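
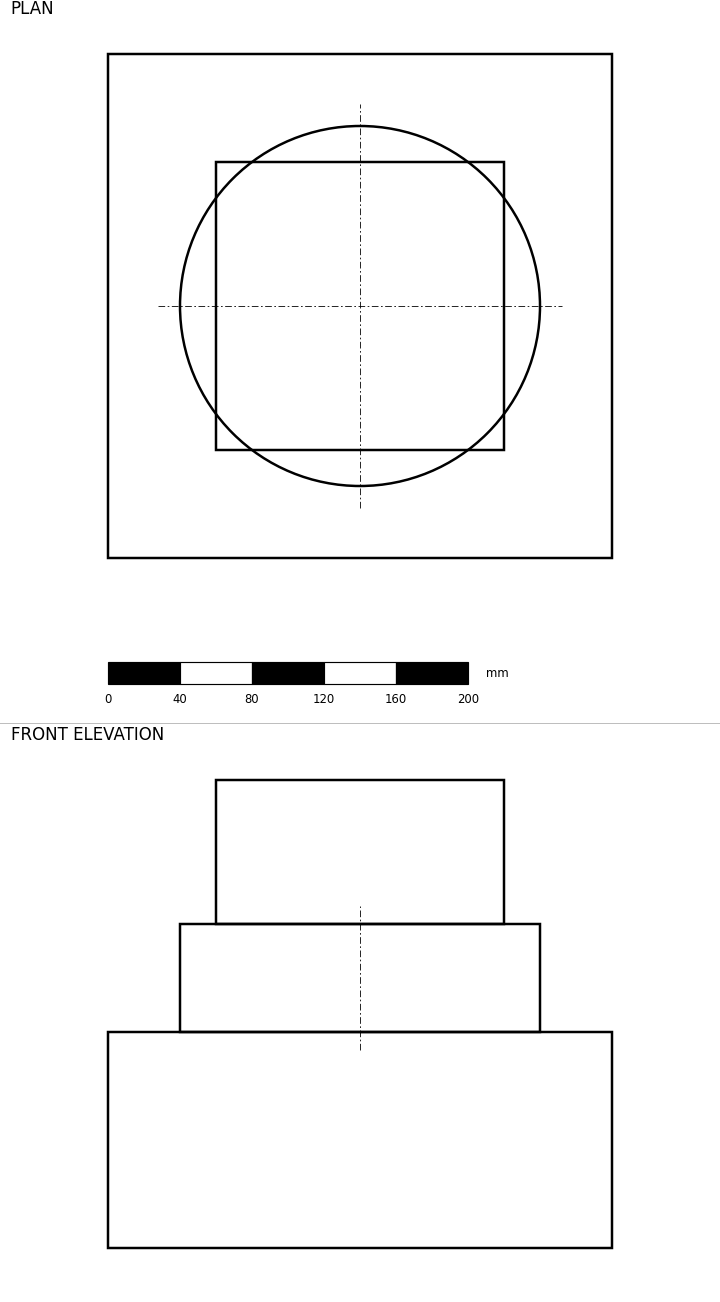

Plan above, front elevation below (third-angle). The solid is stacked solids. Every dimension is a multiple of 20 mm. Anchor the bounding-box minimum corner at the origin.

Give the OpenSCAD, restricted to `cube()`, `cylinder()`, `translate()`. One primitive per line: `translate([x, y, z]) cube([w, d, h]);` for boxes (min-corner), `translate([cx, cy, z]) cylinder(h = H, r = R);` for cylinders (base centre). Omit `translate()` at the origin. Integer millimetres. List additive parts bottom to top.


cube([280, 280, 120]);
translate([140, 140, 120]) cylinder(h = 60, r = 100);
translate([60, 60, 180]) cube([160, 160, 80]);


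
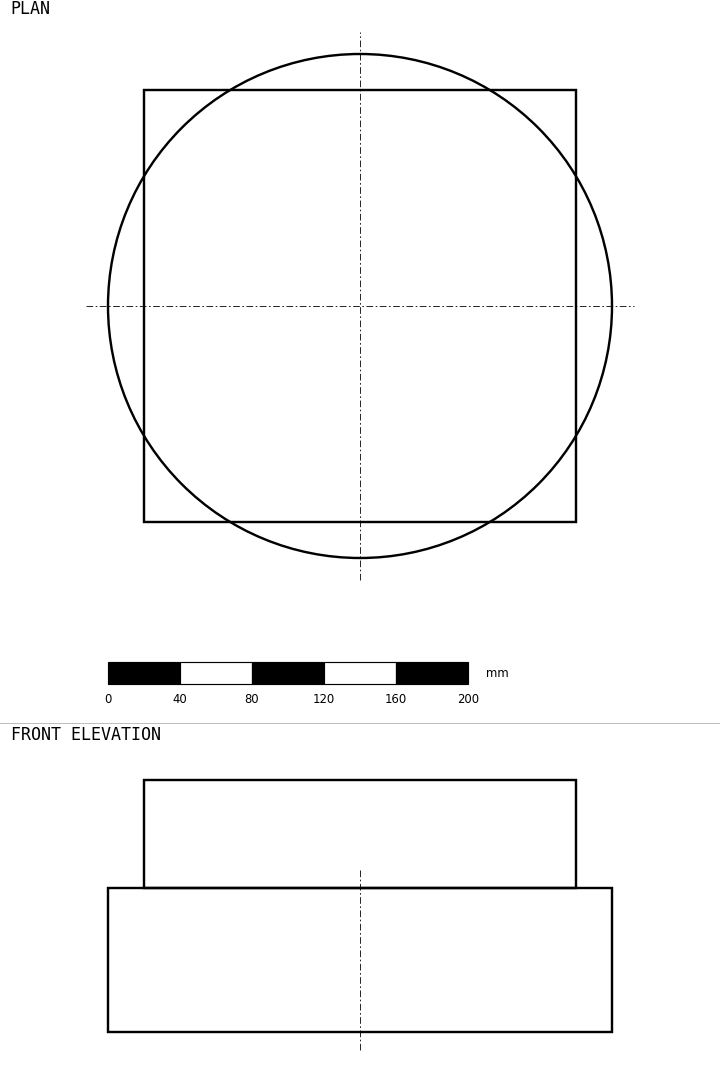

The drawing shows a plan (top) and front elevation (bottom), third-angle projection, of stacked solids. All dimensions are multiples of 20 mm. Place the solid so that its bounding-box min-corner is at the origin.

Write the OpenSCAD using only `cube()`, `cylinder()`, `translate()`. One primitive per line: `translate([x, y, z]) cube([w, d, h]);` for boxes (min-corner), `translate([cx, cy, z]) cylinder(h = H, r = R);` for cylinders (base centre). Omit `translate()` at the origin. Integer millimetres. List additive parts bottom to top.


translate([140, 140, 0]) cylinder(h = 80, r = 140);
translate([20, 20, 80]) cube([240, 240, 60]);


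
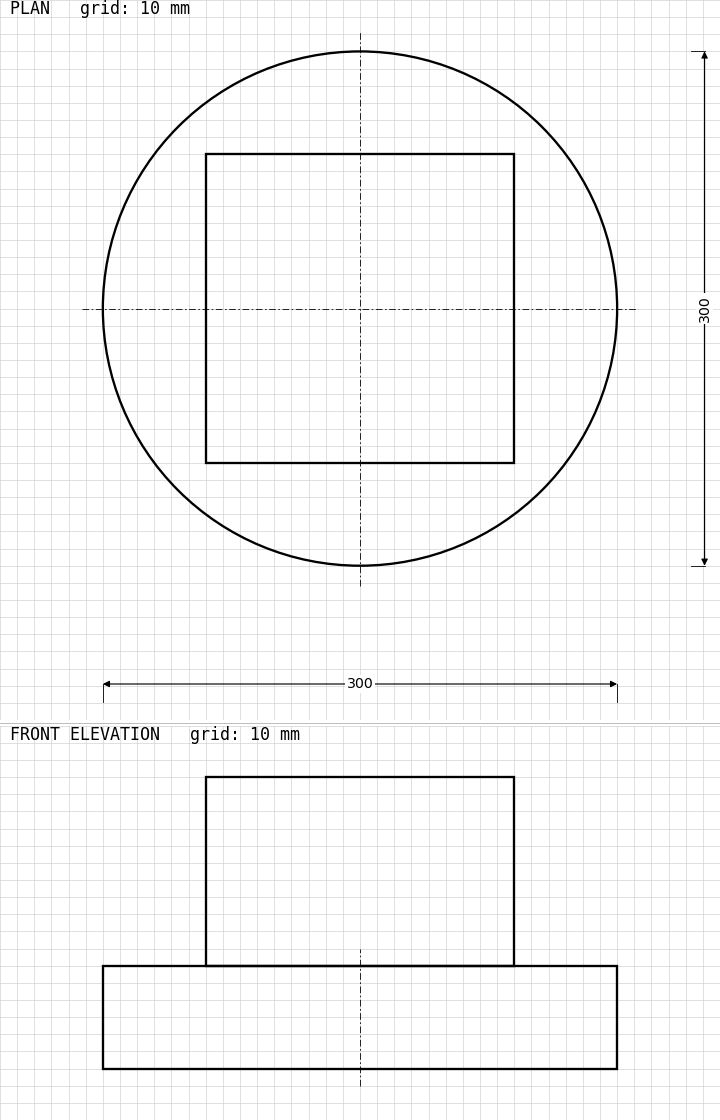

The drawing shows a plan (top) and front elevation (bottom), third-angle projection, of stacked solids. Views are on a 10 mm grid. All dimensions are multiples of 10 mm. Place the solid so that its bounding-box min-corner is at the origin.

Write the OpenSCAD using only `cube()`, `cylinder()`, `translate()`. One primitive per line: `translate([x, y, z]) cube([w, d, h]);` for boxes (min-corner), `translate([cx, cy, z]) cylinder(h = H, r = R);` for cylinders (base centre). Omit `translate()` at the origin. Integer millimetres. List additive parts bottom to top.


translate([150, 150, 0]) cylinder(h = 60, r = 150);
translate([60, 60, 60]) cube([180, 180, 110]);


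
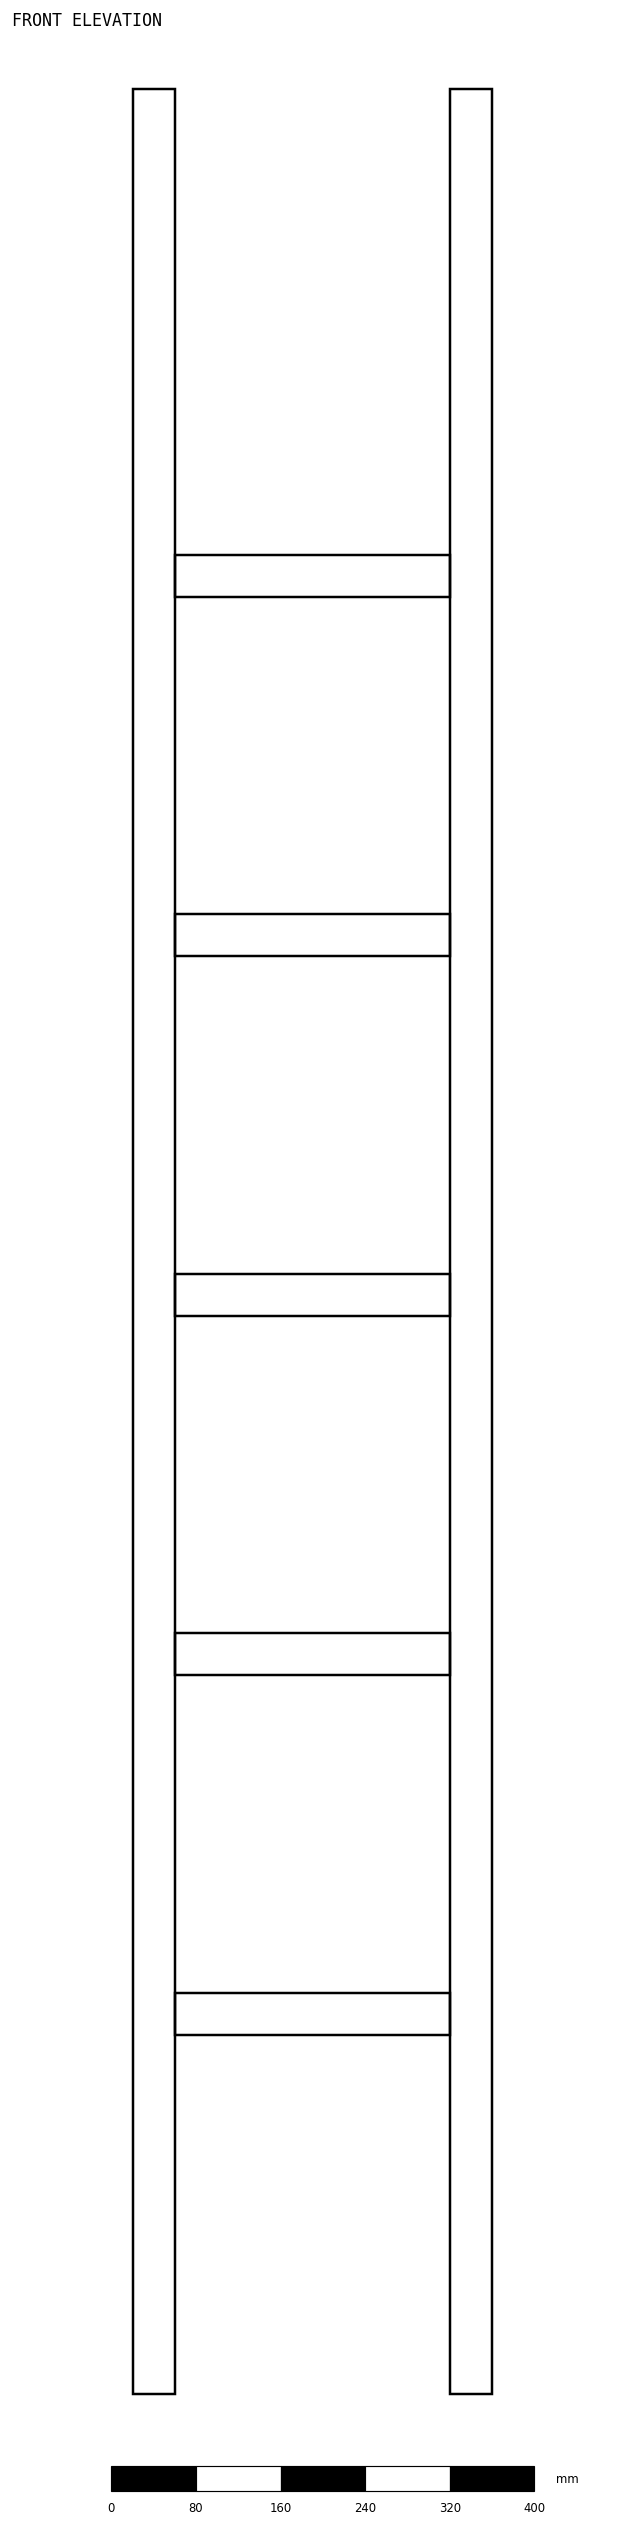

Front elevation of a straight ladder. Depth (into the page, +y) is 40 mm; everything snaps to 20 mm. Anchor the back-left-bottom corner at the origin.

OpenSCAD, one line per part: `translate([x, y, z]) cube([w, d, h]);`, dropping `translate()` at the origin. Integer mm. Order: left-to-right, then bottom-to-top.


cube([40, 40, 2180]);
translate([40, 0, 340]) cube([260, 40, 40]);
translate([40, 0, 680]) cube([260, 40, 40]);
translate([40, 0, 1020]) cube([260, 40, 40]);
translate([40, 0, 1360]) cube([260, 40, 40]);
translate([40, 0, 1700]) cube([260, 40, 40]);
translate([300, 0, 0]) cube([40, 40, 2180]);


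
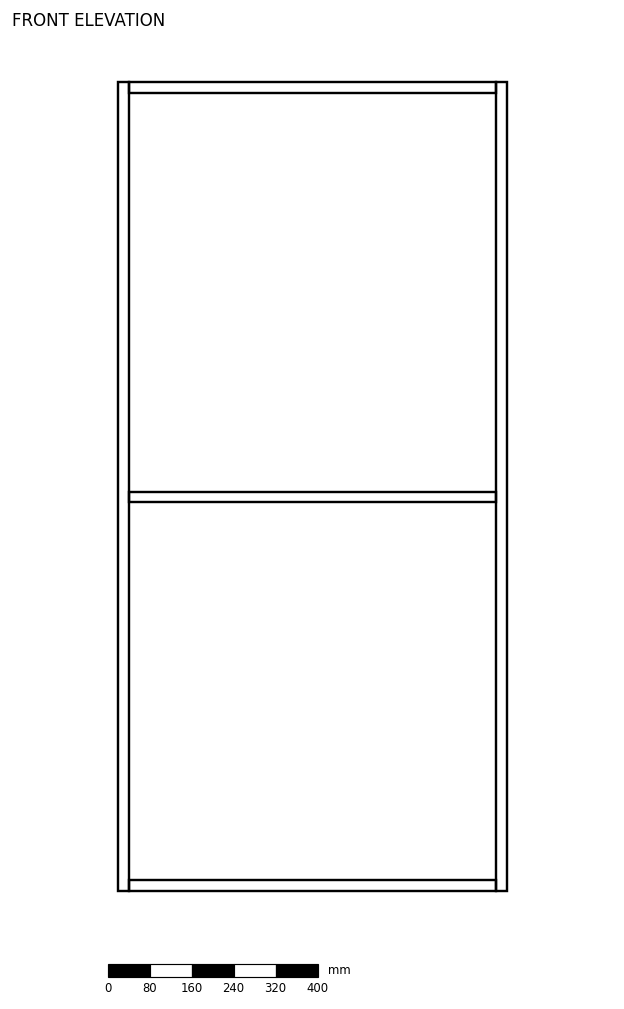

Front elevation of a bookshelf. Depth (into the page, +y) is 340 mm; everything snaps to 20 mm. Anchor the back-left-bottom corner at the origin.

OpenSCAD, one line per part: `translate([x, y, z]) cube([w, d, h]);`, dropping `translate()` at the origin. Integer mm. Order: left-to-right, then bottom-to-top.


cube([20, 340, 1540]);
translate([20, 0, 0]) cube([700, 340, 20]);
translate([20, 0, 740]) cube([700, 340, 20]);
translate([20, 0, 1520]) cube([700, 340, 20]);
translate([720, 0, 0]) cube([20, 340, 1540]);


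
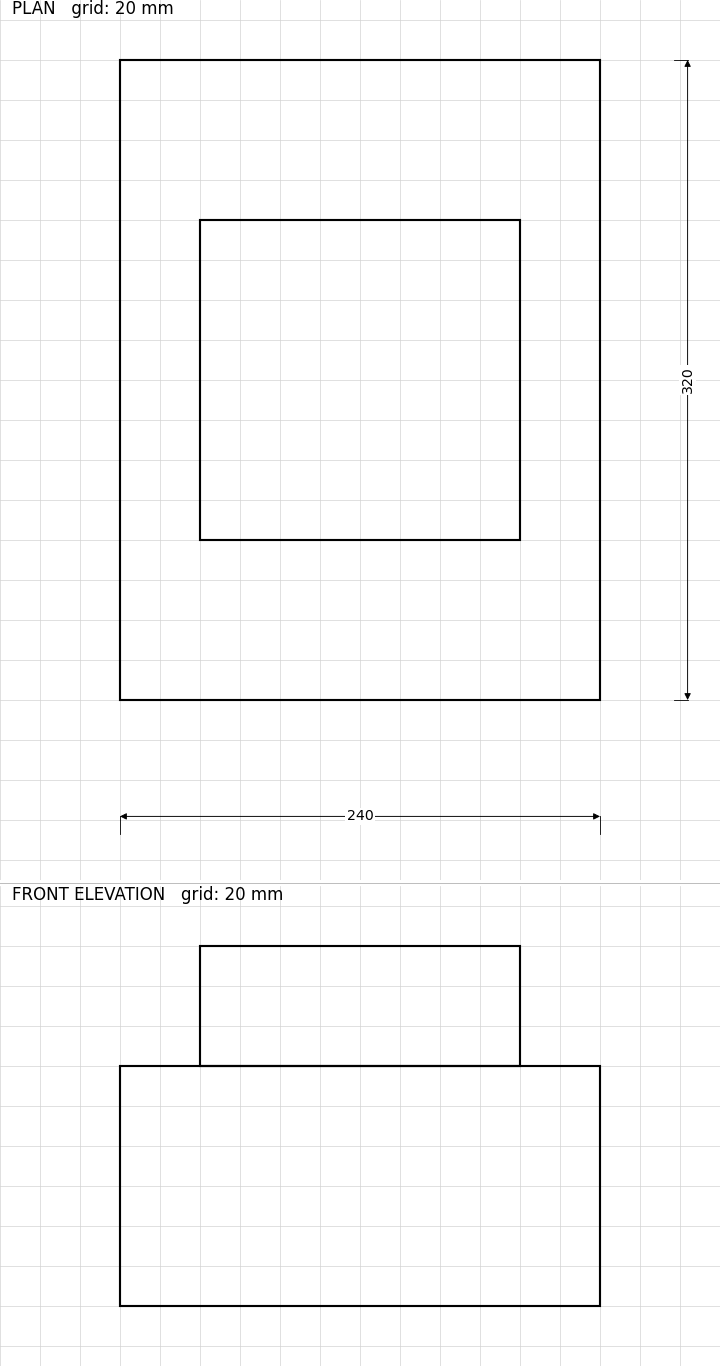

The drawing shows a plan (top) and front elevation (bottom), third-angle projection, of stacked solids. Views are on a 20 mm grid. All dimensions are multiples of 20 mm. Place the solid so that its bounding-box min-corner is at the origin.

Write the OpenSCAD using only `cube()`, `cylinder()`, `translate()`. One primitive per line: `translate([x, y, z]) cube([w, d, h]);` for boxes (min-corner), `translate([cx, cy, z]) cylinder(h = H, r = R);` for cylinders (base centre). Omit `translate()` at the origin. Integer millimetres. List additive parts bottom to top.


cube([240, 320, 120]);
translate([40, 80, 120]) cube([160, 160, 60]);


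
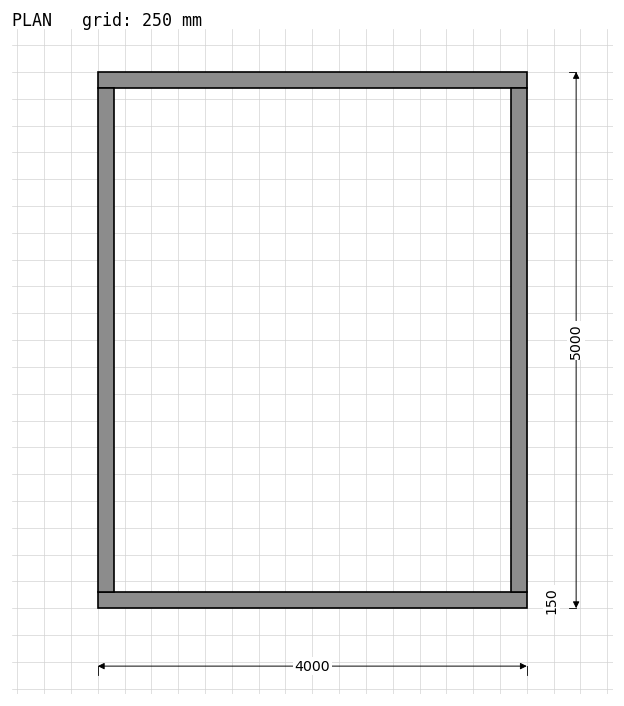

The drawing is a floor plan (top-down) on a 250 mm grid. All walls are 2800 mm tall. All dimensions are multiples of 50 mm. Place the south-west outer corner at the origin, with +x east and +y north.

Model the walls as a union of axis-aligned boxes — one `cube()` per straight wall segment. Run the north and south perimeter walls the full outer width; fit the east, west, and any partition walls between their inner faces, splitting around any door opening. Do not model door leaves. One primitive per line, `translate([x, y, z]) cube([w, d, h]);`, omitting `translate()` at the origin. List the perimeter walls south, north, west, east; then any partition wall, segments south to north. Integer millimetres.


cube([4000, 150, 2800]);
translate([0, 4850, 0]) cube([4000, 150, 2800]);
translate([0, 150, 0]) cube([150, 4700, 2800]);
translate([3850, 150, 0]) cube([150, 4700, 2800]);


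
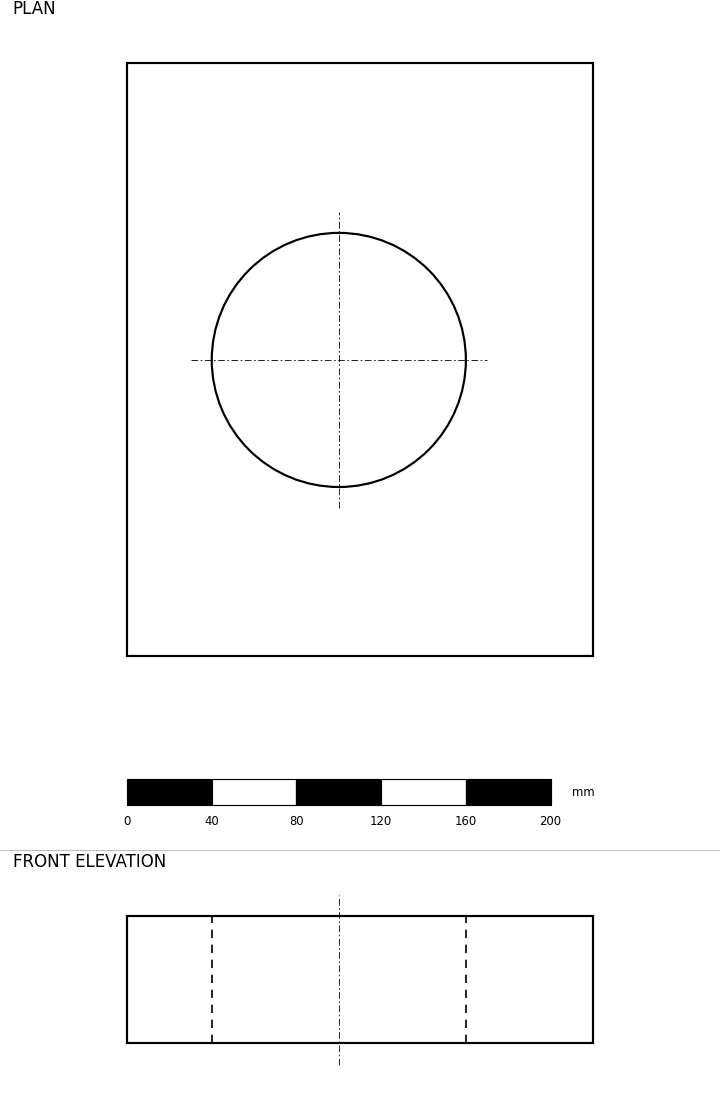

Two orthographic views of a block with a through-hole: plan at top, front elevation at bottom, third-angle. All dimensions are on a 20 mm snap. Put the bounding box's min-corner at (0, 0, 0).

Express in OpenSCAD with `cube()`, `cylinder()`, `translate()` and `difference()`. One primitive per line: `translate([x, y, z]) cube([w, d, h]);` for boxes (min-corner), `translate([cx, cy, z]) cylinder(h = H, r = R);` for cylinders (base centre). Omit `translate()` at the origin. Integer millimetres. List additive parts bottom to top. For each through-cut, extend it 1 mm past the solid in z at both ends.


difference() {
  cube([220, 280, 60]);
  translate([100, 140, -1]) cylinder(h = 62, r = 60);
}


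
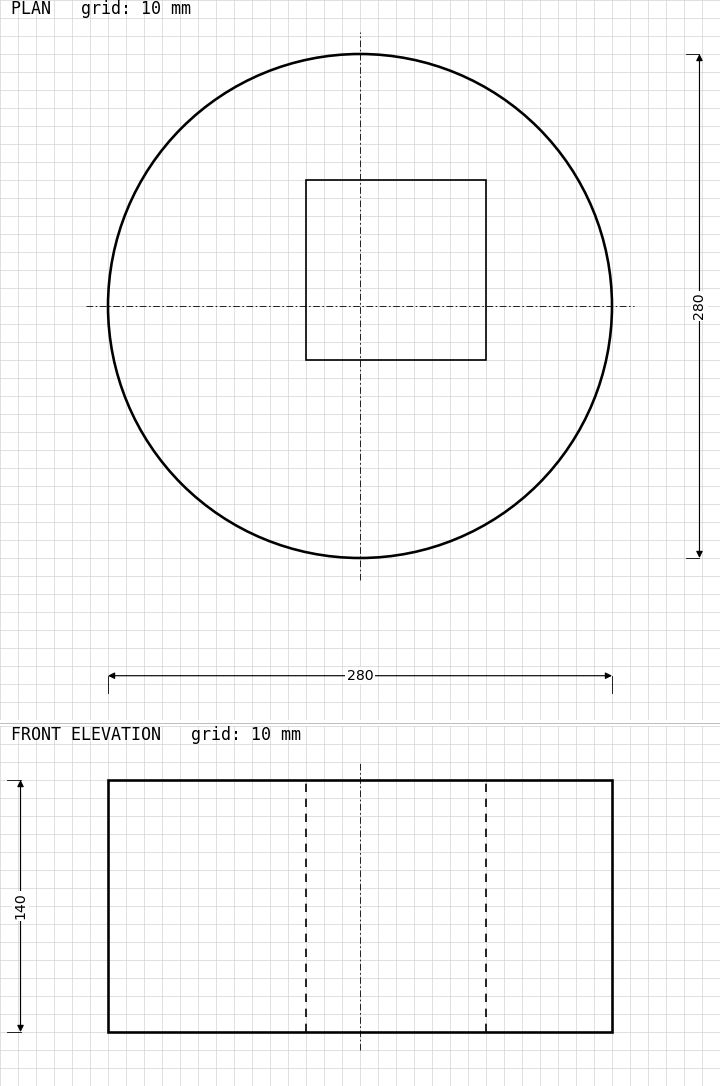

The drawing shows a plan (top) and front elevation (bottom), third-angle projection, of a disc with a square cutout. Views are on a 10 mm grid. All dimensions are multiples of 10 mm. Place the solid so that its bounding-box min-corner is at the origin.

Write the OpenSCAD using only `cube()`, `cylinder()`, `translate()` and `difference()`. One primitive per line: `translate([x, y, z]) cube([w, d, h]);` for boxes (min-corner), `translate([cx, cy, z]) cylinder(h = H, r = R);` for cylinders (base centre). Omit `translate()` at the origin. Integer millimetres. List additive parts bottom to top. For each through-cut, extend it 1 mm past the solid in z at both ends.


difference() {
  translate([140, 140, 0]) cylinder(h = 140, r = 140);
  translate([110, 110, -1]) cube([100, 100, 142]);
}


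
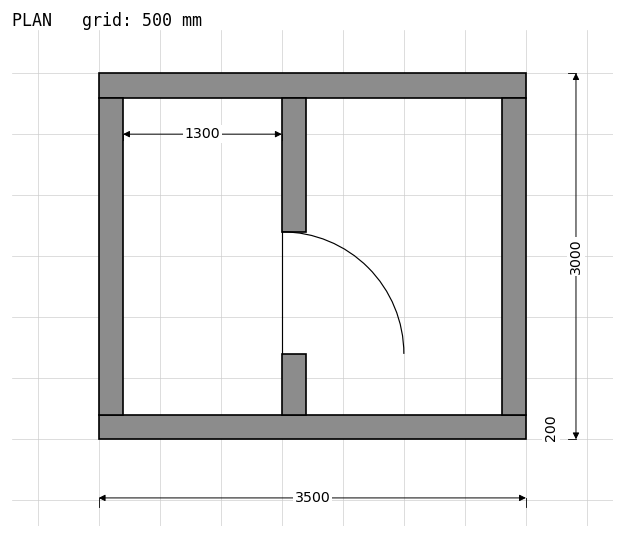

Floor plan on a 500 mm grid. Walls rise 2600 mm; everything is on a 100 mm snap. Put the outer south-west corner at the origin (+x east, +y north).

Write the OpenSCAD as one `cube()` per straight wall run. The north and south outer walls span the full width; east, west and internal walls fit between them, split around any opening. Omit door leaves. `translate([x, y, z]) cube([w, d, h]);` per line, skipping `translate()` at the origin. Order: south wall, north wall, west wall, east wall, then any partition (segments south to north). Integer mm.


cube([3500, 200, 2600]);
translate([0, 2800, 0]) cube([3500, 200, 2600]);
translate([0, 200, 0]) cube([200, 2600, 2600]);
translate([3300, 200, 0]) cube([200, 2600, 2600]);
translate([1500, 200, 0]) cube([200, 500, 2600]);
translate([1500, 1700, 0]) cube([200, 1100, 2600]);


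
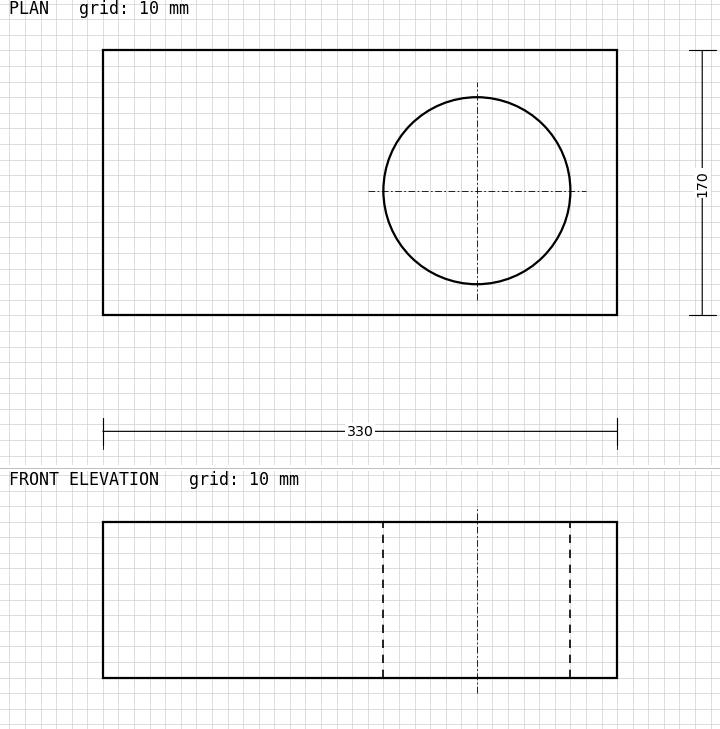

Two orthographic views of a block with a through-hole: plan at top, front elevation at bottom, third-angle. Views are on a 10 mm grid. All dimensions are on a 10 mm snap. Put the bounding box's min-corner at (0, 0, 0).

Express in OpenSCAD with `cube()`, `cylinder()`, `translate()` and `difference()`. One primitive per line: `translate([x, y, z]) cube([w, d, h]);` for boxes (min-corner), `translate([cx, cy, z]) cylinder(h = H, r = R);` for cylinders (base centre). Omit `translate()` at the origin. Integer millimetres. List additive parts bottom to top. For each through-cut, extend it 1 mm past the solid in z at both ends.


difference() {
  cube([330, 170, 100]);
  translate([240, 80, -1]) cylinder(h = 102, r = 60);
}


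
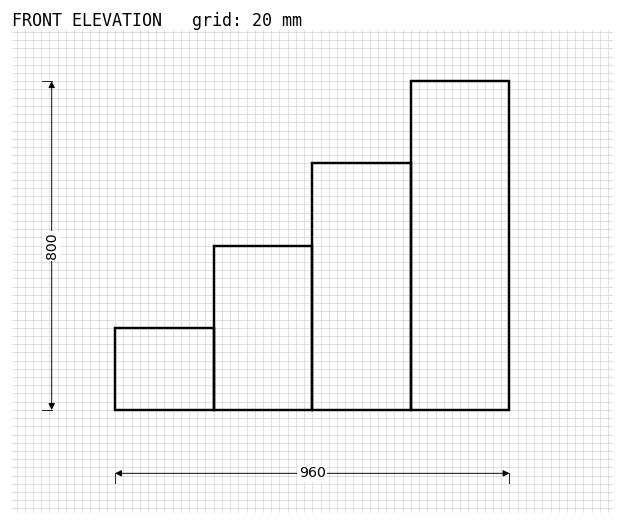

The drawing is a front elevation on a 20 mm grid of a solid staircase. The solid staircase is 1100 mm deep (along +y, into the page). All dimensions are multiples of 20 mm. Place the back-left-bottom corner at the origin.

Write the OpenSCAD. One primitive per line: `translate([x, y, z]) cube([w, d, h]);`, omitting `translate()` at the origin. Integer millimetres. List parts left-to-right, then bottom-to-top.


cube([240, 1100, 200]);
translate([240, 0, 0]) cube([240, 1100, 400]);
translate([480, 0, 0]) cube([240, 1100, 600]);
translate([720, 0, 0]) cube([240, 1100, 800]);


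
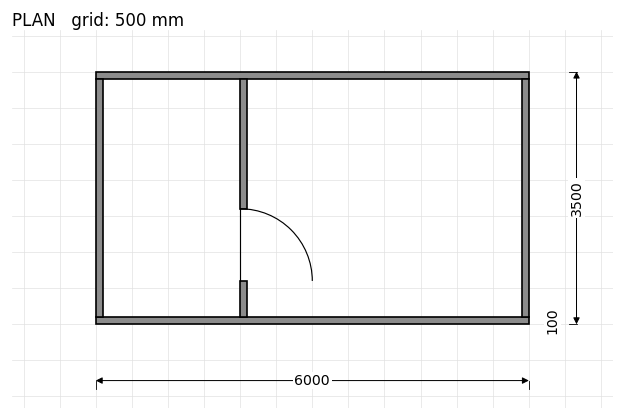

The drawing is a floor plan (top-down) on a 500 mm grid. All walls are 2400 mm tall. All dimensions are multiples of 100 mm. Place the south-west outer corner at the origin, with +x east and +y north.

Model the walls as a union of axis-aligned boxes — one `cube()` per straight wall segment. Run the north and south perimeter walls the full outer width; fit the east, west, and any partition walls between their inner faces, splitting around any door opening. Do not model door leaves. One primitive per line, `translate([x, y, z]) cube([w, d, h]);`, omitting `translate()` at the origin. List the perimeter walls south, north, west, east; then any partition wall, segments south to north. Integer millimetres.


cube([6000, 100, 2400]);
translate([0, 3400, 0]) cube([6000, 100, 2400]);
translate([0, 100, 0]) cube([100, 3300, 2400]);
translate([5900, 100, 0]) cube([100, 3300, 2400]);
translate([2000, 100, 0]) cube([100, 500, 2400]);
translate([2000, 1600, 0]) cube([100, 1800, 2400]);


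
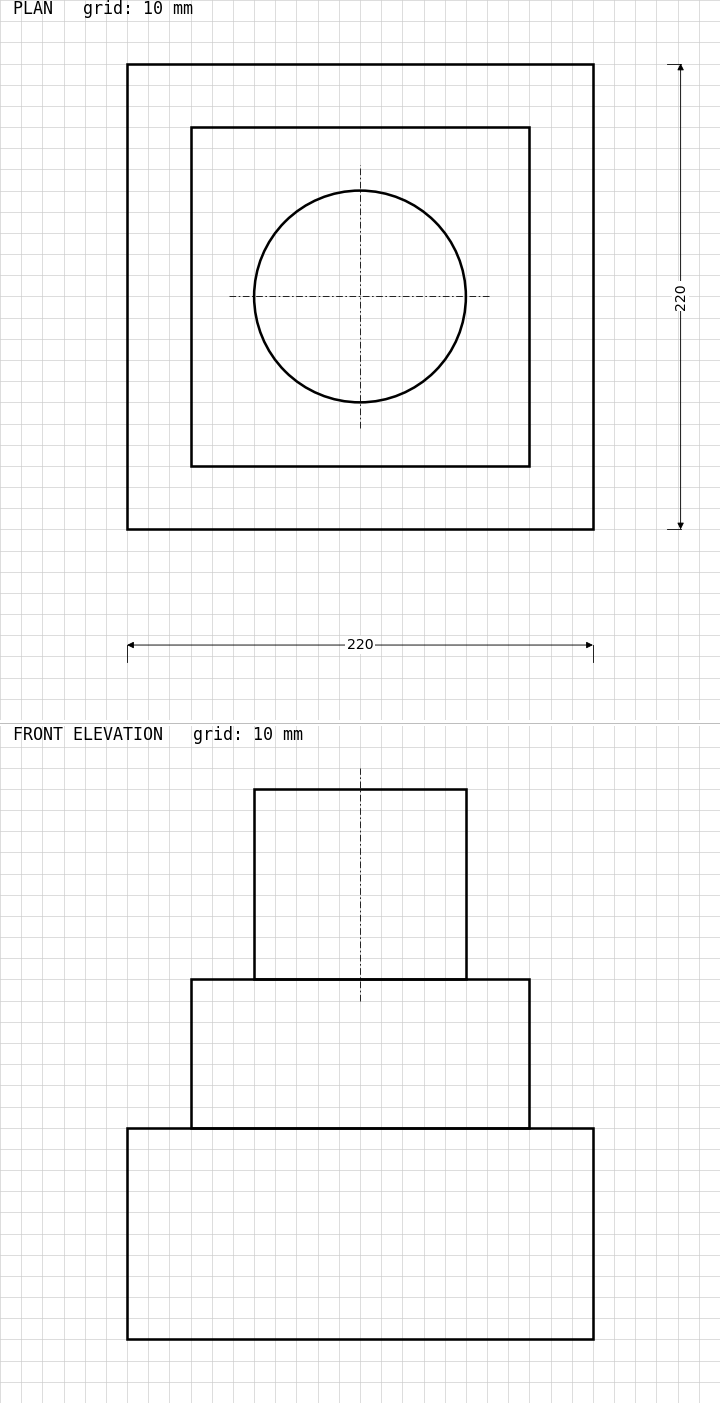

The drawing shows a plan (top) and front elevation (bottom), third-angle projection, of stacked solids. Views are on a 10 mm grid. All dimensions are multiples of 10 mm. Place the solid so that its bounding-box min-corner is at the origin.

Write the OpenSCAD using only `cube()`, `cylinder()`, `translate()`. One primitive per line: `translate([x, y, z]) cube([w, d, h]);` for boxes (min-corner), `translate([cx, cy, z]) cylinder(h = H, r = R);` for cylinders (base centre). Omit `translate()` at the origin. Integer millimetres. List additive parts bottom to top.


cube([220, 220, 100]);
translate([30, 30, 100]) cube([160, 160, 70]);
translate([110, 110, 170]) cylinder(h = 90, r = 50);


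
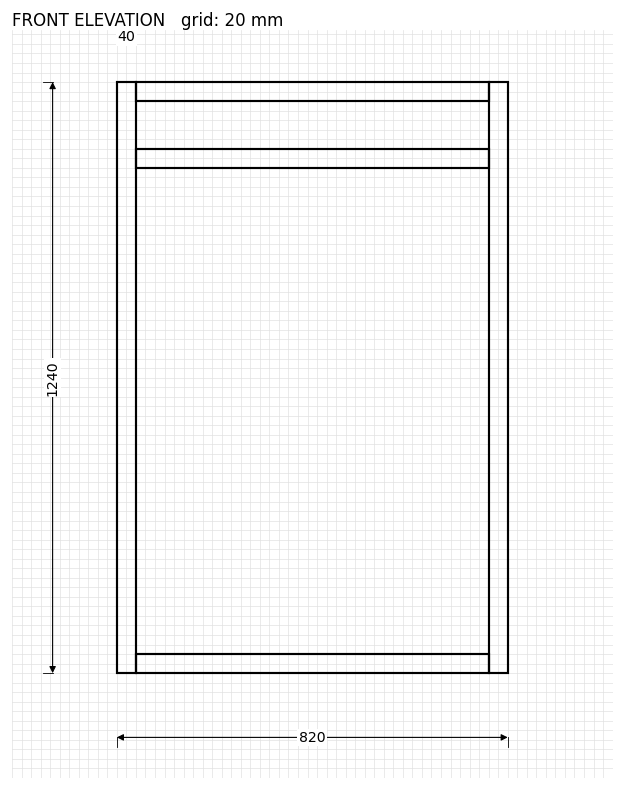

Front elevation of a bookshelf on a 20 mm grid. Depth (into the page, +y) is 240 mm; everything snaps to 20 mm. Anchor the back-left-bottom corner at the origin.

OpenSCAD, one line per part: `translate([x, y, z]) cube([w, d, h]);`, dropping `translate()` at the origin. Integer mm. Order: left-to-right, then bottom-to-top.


cube([40, 240, 1240]);
translate([40, 0, 0]) cube([740, 240, 40]);
translate([40, 0, 1060]) cube([740, 240, 40]);
translate([40, 0, 1200]) cube([740, 240, 40]);
translate([780, 0, 0]) cube([40, 240, 1240]);


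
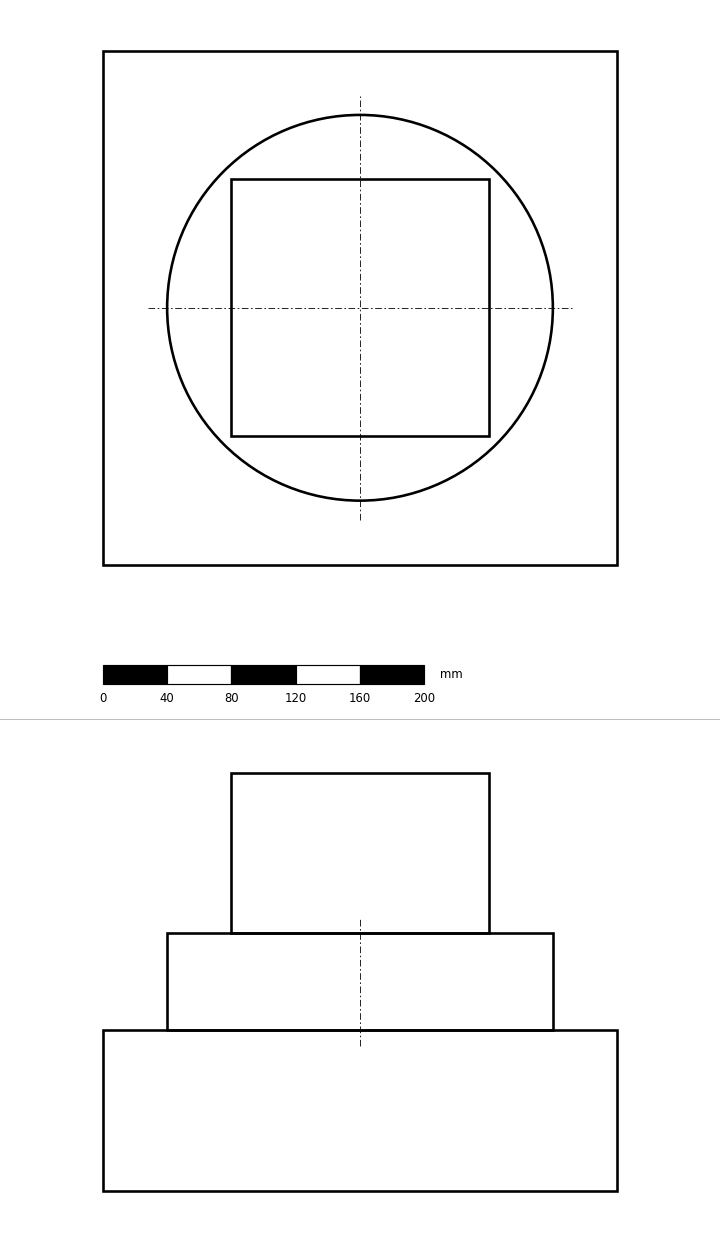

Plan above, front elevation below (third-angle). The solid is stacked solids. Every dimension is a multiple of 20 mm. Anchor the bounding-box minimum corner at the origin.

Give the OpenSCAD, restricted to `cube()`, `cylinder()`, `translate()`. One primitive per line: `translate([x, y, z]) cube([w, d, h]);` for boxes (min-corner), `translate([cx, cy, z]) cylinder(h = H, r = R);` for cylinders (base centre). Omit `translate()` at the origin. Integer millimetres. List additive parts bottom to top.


cube([320, 320, 100]);
translate([160, 160, 100]) cylinder(h = 60, r = 120);
translate([80, 80, 160]) cube([160, 160, 100]);


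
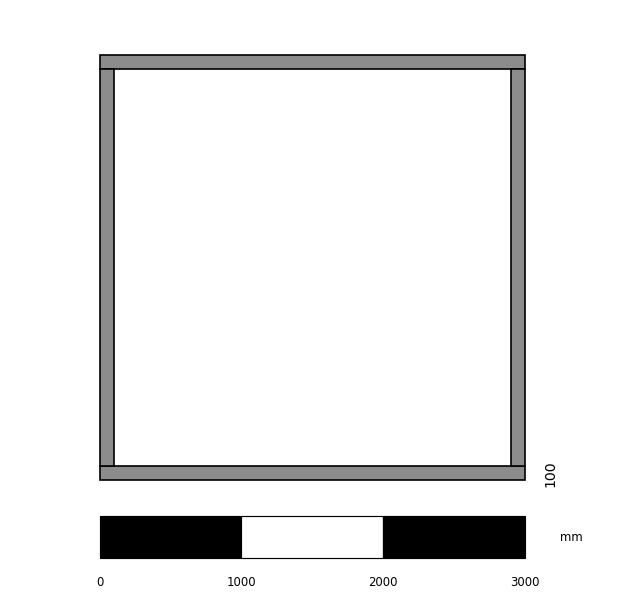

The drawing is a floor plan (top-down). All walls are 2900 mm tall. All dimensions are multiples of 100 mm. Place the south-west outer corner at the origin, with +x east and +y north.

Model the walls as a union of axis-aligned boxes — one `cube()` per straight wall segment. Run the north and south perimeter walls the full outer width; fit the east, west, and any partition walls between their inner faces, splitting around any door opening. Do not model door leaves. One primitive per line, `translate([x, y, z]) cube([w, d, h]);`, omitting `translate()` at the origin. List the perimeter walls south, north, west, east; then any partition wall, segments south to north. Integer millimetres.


cube([3000, 100, 2900]);
translate([0, 2900, 0]) cube([3000, 100, 2900]);
translate([0, 100, 0]) cube([100, 2800, 2900]);
translate([2900, 100, 0]) cube([100, 2800, 2900]);


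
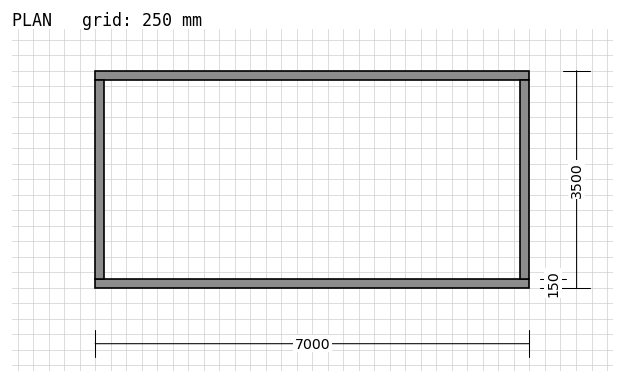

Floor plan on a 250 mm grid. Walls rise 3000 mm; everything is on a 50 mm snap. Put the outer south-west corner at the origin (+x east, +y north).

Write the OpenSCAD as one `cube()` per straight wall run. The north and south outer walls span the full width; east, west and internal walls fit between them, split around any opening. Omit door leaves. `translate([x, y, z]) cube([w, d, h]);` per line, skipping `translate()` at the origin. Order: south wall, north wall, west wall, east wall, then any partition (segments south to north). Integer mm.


cube([7000, 150, 3000]);
translate([0, 3350, 0]) cube([7000, 150, 3000]);
translate([0, 150, 0]) cube([150, 3200, 3000]);
translate([6850, 150, 0]) cube([150, 3200, 3000]);


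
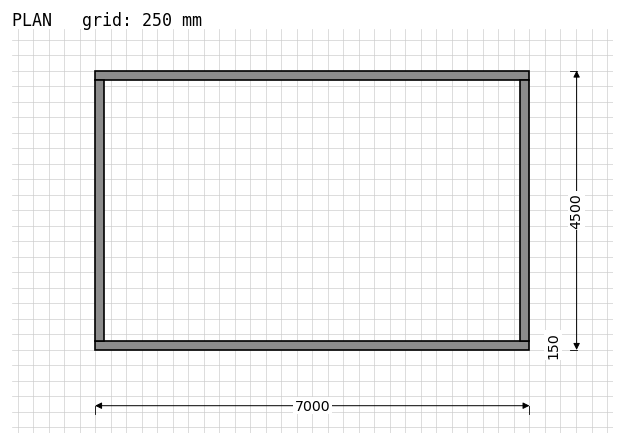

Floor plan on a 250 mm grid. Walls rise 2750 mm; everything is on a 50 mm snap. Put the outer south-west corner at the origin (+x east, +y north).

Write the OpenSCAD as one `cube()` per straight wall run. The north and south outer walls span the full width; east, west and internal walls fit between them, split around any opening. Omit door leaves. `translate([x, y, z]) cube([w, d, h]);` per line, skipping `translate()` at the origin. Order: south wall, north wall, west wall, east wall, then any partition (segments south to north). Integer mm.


cube([7000, 150, 2750]);
translate([0, 4350, 0]) cube([7000, 150, 2750]);
translate([0, 150, 0]) cube([150, 4200, 2750]);
translate([6850, 150, 0]) cube([150, 4200, 2750]);


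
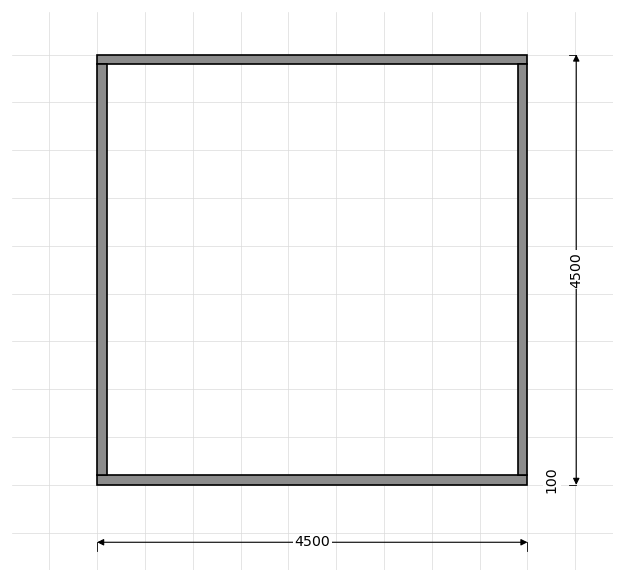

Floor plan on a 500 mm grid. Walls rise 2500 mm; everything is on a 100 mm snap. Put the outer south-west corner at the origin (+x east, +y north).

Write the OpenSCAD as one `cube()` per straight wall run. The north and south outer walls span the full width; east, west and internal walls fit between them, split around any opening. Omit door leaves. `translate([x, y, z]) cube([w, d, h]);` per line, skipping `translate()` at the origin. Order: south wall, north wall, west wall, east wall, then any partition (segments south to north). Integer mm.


cube([4500, 100, 2500]);
translate([0, 4400, 0]) cube([4500, 100, 2500]);
translate([0, 100, 0]) cube([100, 4300, 2500]);
translate([4400, 100, 0]) cube([100, 4300, 2500]);


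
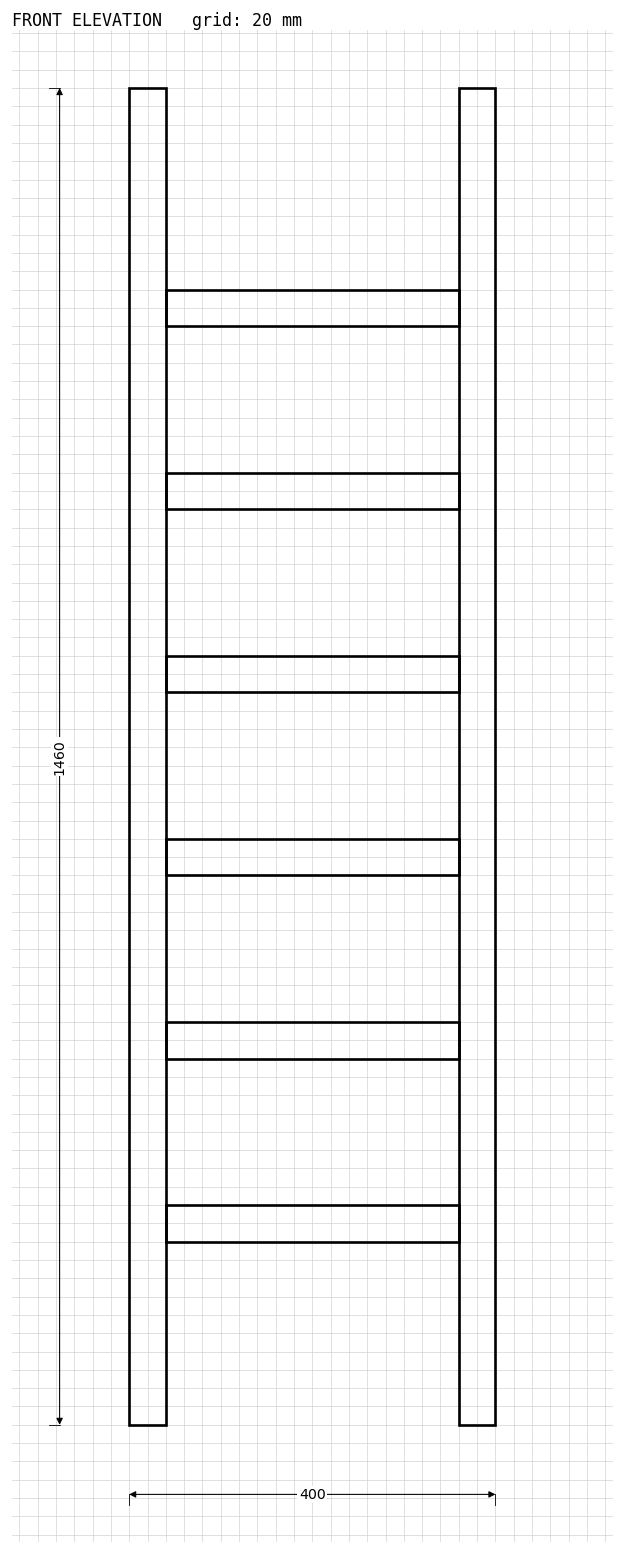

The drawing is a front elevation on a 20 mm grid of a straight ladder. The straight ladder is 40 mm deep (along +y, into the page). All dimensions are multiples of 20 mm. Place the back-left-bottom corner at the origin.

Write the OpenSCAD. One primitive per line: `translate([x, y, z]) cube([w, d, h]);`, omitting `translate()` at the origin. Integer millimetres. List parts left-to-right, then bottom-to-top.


cube([40, 40, 1460]);
translate([40, 0, 200]) cube([320, 40, 40]);
translate([40, 0, 400]) cube([320, 40, 40]);
translate([40, 0, 600]) cube([320, 40, 40]);
translate([40, 0, 800]) cube([320, 40, 40]);
translate([40, 0, 1000]) cube([320, 40, 40]);
translate([40, 0, 1200]) cube([320, 40, 40]);
translate([360, 0, 0]) cube([40, 40, 1460]);


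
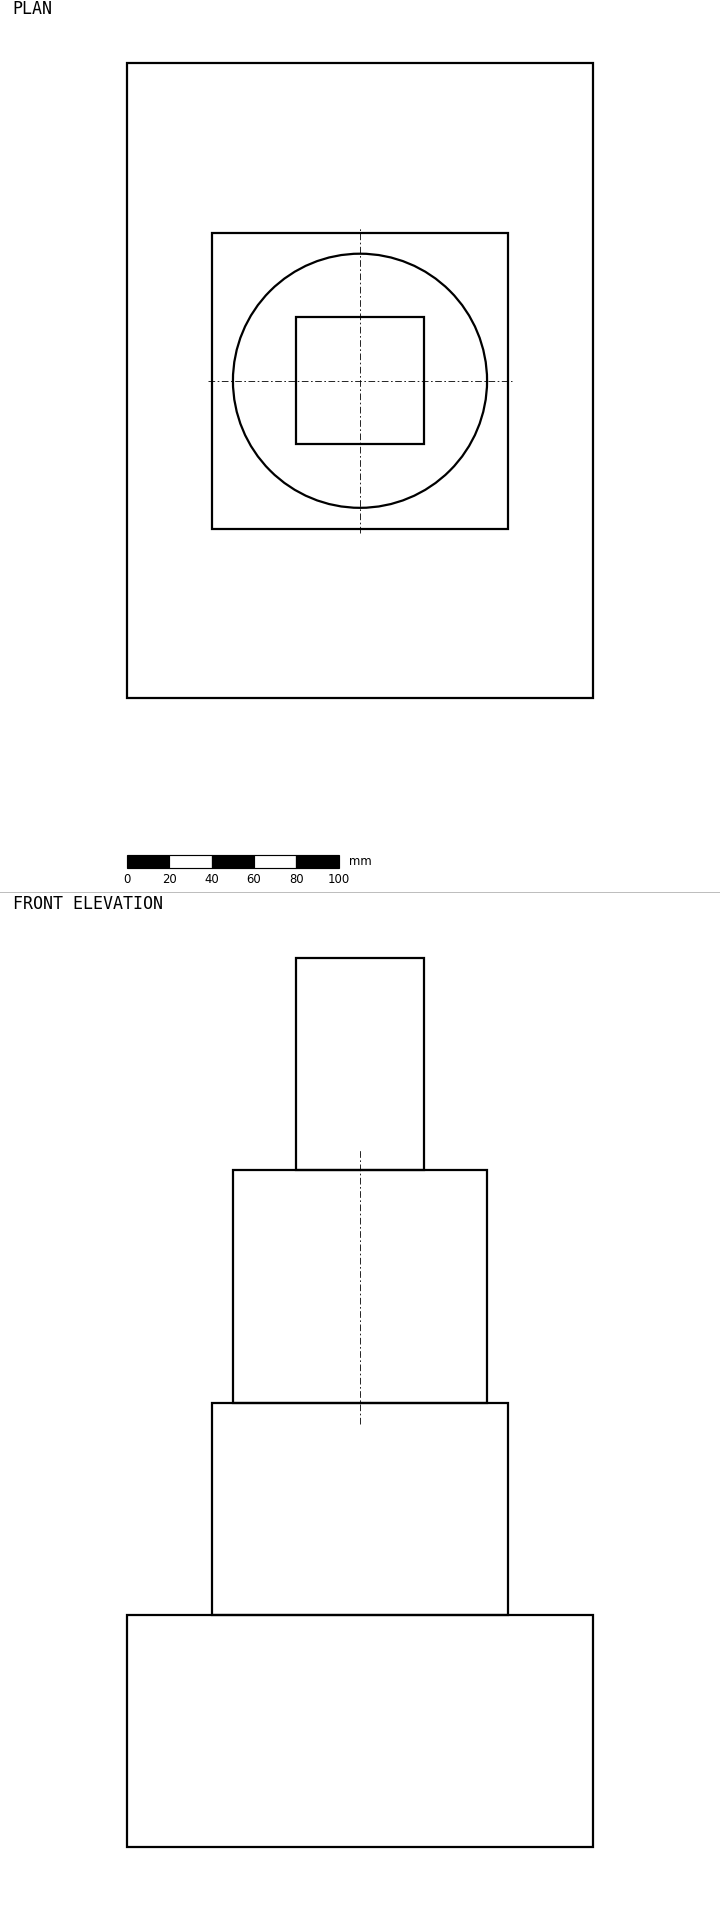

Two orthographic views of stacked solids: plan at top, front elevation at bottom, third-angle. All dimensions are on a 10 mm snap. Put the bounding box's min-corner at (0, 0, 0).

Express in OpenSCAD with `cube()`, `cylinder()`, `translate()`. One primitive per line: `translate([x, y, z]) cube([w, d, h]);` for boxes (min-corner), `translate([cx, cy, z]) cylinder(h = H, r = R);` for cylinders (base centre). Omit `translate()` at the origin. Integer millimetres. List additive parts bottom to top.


cube([220, 300, 110]);
translate([40, 80, 110]) cube([140, 140, 100]);
translate([110, 150, 210]) cylinder(h = 110, r = 60);
translate([80, 120, 320]) cube([60, 60, 100]);


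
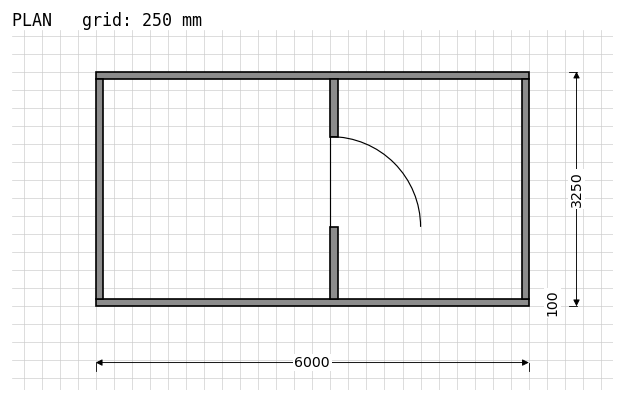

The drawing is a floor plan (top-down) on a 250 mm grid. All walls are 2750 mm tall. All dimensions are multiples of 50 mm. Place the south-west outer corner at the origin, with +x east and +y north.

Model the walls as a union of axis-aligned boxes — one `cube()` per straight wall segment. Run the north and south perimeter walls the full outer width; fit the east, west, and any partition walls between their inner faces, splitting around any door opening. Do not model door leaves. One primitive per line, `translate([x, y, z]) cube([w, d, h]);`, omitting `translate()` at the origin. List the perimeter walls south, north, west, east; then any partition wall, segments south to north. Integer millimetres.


cube([6000, 100, 2750]);
translate([0, 3150, 0]) cube([6000, 100, 2750]);
translate([0, 100, 0]) cube([100, 3050, 2750]);
translate([5900, 100, 0]) cube([100, 3050, 2750]);
translate([3250, 100, 0]) cube([100, 1000, 2750]);
translate([3250, 2350, 0]) cube([100, 800, 2750]);


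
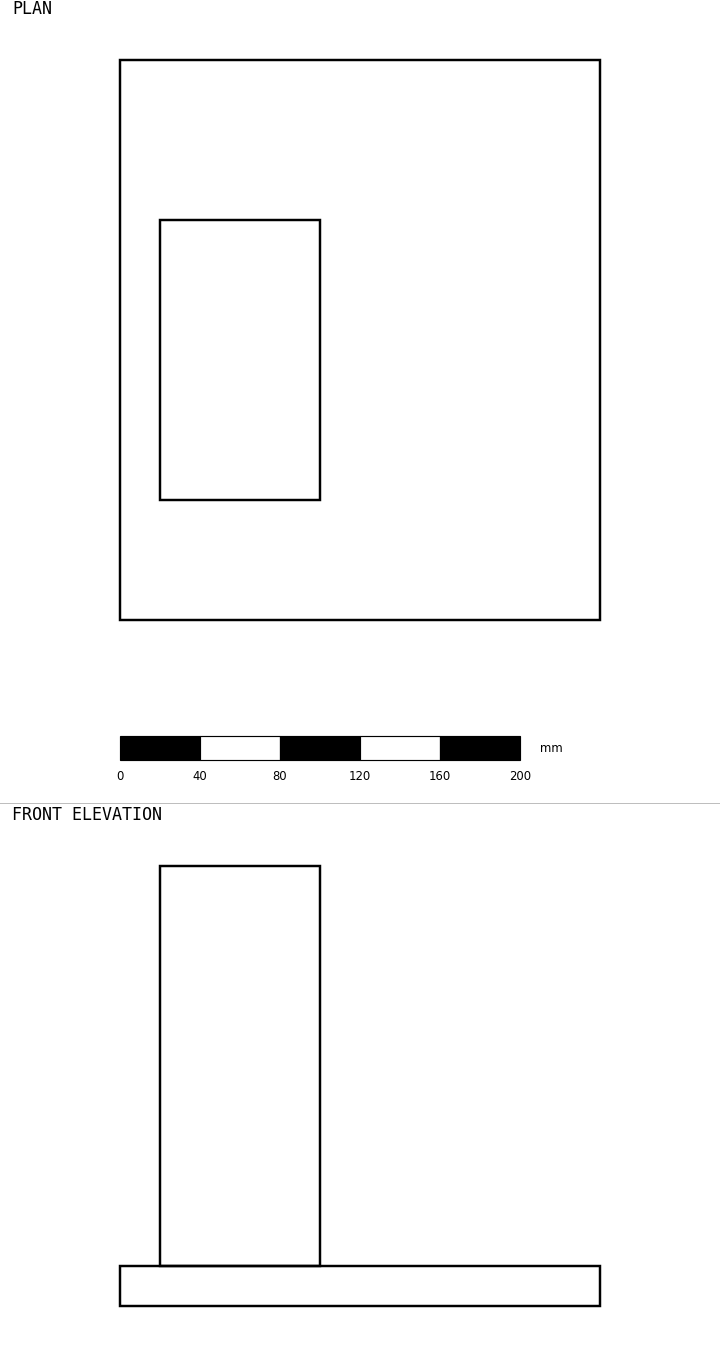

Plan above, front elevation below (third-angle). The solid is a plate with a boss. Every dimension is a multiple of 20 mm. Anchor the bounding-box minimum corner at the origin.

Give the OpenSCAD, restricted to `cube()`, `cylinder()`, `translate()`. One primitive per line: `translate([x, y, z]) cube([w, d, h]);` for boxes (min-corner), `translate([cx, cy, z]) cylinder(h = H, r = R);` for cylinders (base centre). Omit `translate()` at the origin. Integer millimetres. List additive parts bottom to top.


cube([240, 280, 20]);
translate([20, 60, 20]) cube([80, 140, 200]);


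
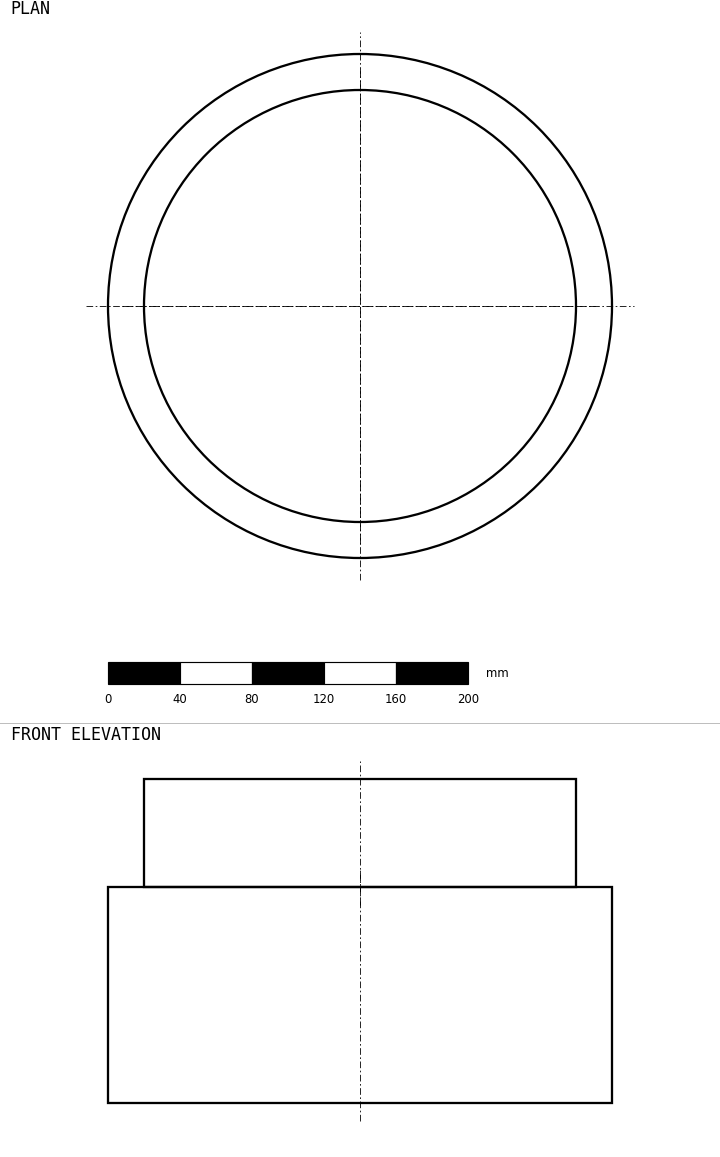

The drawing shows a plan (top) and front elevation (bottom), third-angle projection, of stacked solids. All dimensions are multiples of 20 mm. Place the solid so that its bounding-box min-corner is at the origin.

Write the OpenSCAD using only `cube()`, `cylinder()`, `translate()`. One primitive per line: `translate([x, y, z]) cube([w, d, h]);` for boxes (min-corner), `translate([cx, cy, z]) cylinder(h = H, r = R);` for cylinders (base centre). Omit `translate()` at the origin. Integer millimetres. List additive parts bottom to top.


translate([140, 140, 0]) cylinder(h = 120, r = 140);
translate([140, 140, 120]) cylinder(h = 60, r = 120);


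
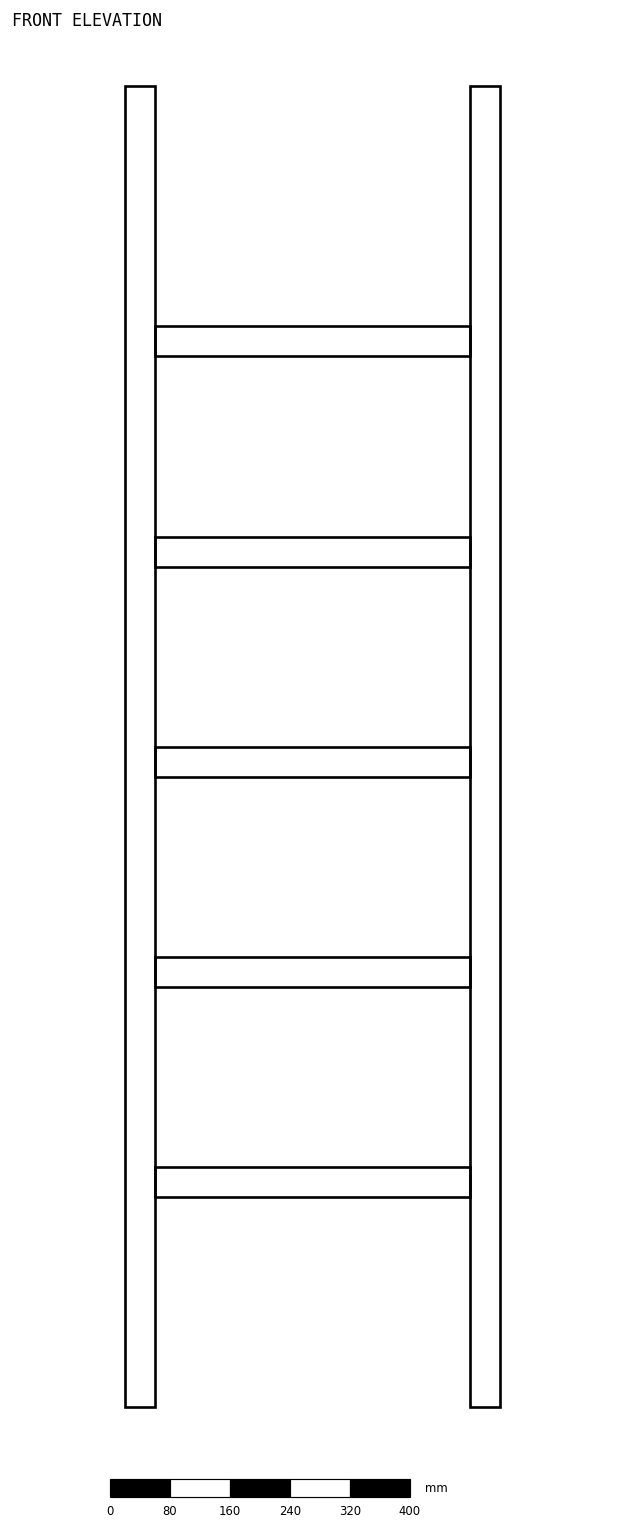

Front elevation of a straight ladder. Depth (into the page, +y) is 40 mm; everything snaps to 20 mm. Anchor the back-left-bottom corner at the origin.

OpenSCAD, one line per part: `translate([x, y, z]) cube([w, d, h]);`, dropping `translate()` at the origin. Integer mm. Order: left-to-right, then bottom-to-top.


cube([40, 40, 1760]);
translate([40, 0, 280]) cube([420, 40, 40]);
translate([40, 0, 560]) cube([420, 40, 40]);
translate([40, 0, 840]) cube([420, 40, 40]);
translate([40, 0, 1120]) cube([420, 40, 40]);
translate([40, 0, 1400]) cube([420, 40, 40]);
translate([460, 0, 0]) cube([40, 40, 1760]);


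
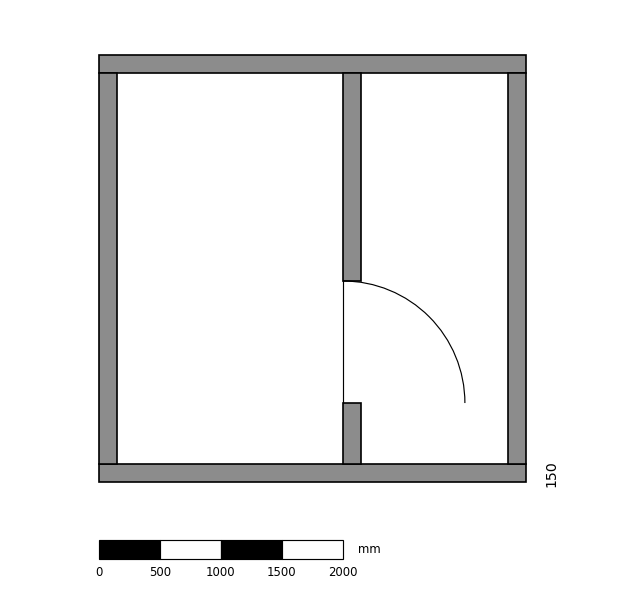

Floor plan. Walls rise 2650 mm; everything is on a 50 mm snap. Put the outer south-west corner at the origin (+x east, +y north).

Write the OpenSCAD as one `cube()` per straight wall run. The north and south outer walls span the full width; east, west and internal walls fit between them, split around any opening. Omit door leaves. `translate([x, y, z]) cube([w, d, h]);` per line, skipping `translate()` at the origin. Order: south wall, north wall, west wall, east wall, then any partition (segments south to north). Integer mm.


cube([3500, 150, 2650]);
translate([0, 3350, 0]) cube([3500, 150, 2650]);
translate([0, 150, 0]) cube([150, 3200, 2650]);
translate([3350, 150, 0]) cube([150, 3200, 2650]);
translate([2000, 150, 0]) cube([150, 500, 2650]);
translate([2000, 1650, 0]) cube([150, 1700, 2650]);


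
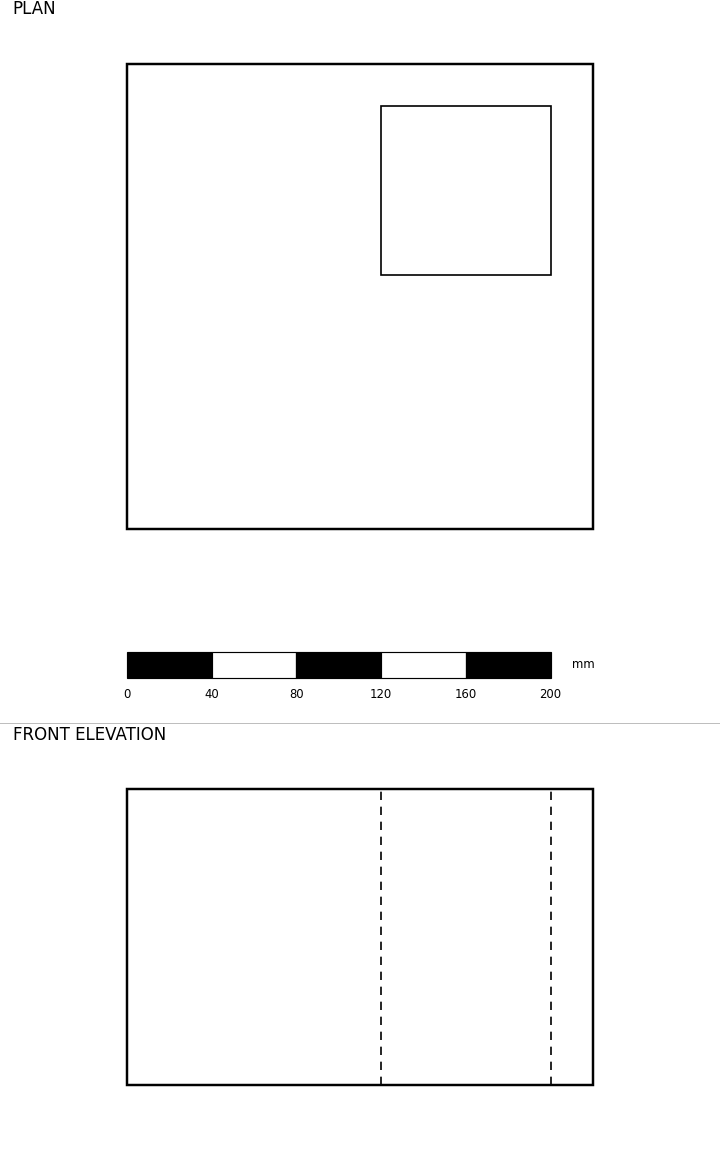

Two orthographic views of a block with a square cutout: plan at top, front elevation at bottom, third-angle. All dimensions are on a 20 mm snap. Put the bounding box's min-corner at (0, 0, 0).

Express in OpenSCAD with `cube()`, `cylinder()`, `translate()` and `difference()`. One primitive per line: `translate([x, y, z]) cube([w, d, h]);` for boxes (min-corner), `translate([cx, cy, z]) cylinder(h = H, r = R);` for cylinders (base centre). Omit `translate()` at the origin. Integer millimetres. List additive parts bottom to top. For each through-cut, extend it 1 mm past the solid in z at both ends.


difference() {
  cube([220, 220, 140]);
  translate([120, 120, -1]) cube([80, 80, 142]);
}


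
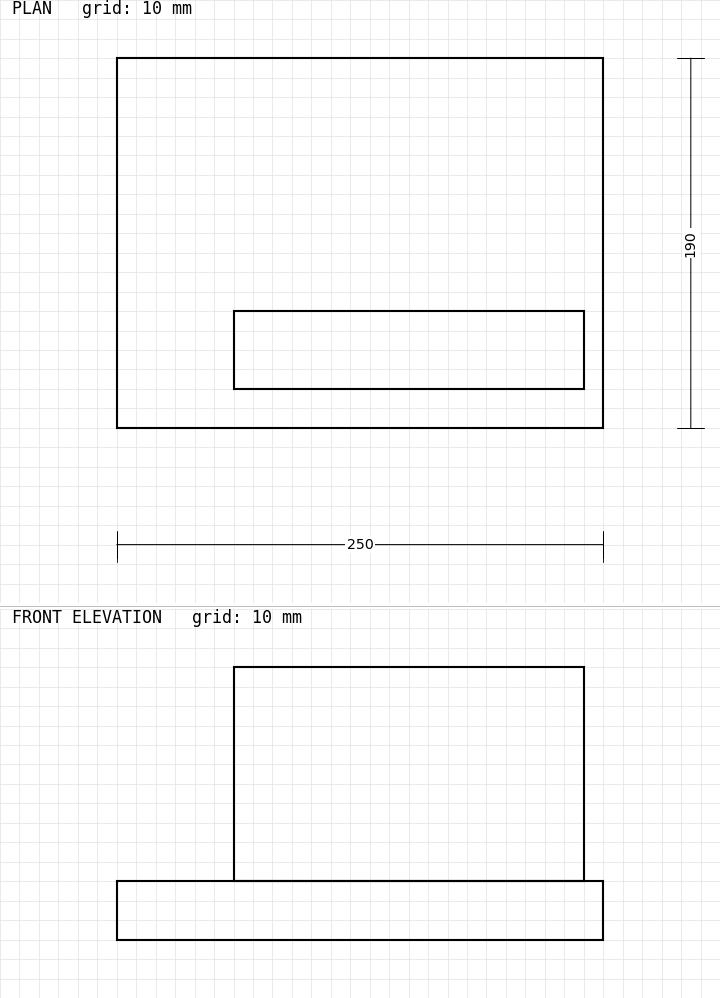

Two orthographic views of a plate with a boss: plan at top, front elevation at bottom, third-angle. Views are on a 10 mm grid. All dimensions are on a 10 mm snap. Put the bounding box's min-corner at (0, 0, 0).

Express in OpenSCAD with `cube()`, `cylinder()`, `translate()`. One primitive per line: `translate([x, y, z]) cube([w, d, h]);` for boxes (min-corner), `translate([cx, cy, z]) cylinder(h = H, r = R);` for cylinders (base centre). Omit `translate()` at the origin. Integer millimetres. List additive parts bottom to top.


cube([250, 190, 30]);
translate([60, 20, 30]) cube([180, 40, 110]);


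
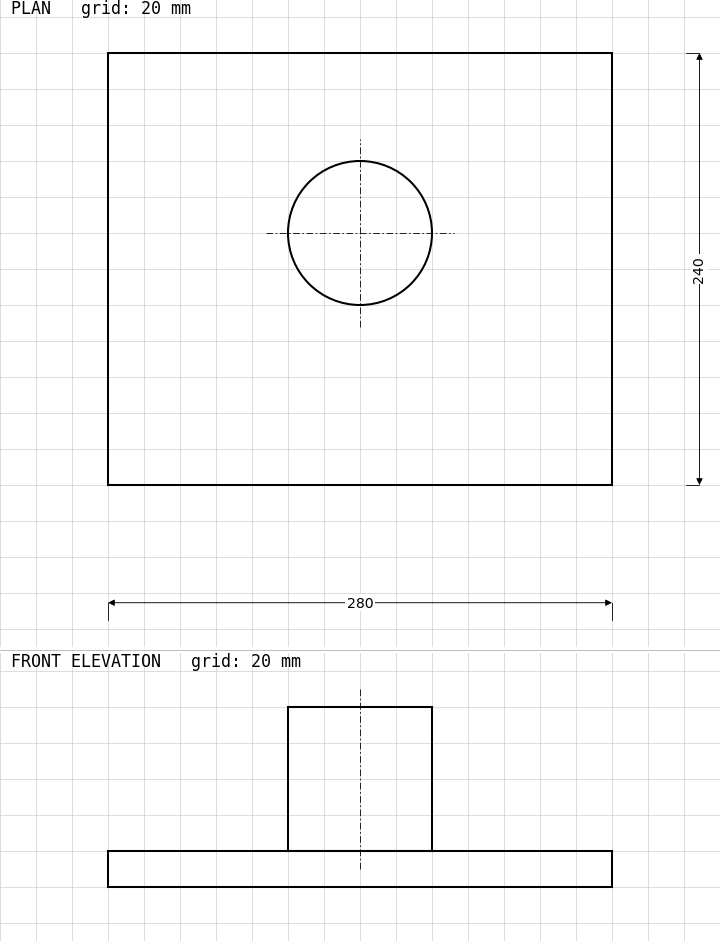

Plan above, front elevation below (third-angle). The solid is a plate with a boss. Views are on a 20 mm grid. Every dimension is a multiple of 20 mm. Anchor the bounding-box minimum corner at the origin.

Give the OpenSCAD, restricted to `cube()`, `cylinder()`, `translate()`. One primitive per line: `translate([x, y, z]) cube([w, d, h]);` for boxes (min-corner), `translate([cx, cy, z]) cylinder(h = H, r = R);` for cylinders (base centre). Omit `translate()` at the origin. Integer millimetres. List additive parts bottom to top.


cube([280, 240, 20]);
translate([140, 140, 20]) cylinder(h = 80, r = 40);


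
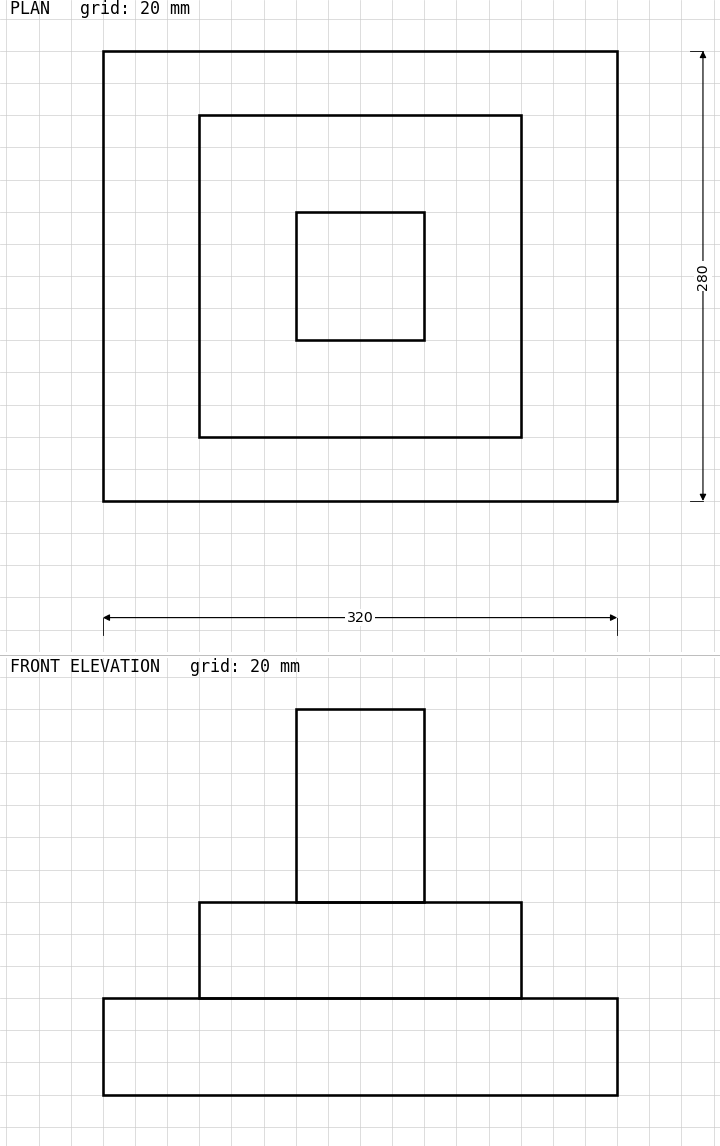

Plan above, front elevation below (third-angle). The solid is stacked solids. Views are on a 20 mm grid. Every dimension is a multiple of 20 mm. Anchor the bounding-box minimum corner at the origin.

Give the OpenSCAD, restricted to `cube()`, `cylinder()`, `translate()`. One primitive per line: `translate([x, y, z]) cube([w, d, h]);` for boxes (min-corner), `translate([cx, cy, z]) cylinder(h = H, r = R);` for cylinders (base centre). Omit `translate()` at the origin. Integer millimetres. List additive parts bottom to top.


cube([320, 280, 60]);
translate([60, 40, 60]) cube([200, 200, 60]);
translate([120, 100, 120]) cube([80, 80, 120]);


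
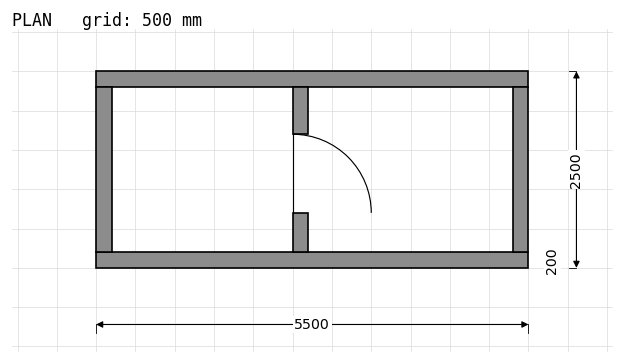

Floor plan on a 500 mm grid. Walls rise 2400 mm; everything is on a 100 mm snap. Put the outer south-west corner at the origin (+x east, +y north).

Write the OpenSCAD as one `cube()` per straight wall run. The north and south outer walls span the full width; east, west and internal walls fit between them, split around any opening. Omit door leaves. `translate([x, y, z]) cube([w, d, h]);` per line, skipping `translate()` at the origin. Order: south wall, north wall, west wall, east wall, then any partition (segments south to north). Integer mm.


cube([5500, 200, 2400]);
translate([0, 2300, 0]) cube([5500, 200, 2400]);
translate([0, 200, 0]) cube([200, 2100, 2400]);
translate([5300, 200, 0]) cube([200, 2100, 2400]);
translate([2500, 200, 0]) cube([200, 500, 2400]);
translate([2500, 1700, 0]) cube([200, 600, 2400]);


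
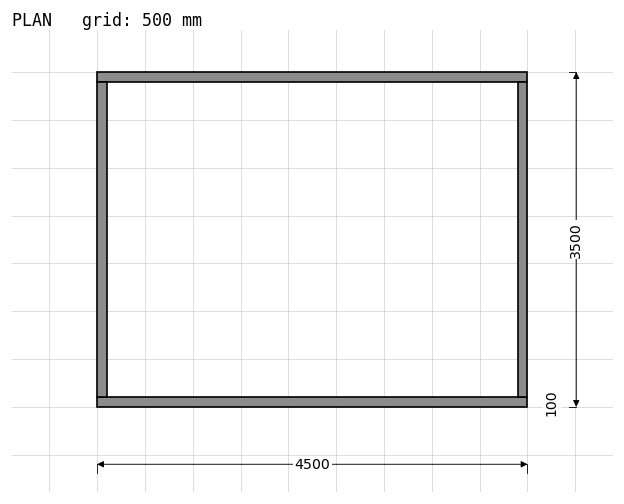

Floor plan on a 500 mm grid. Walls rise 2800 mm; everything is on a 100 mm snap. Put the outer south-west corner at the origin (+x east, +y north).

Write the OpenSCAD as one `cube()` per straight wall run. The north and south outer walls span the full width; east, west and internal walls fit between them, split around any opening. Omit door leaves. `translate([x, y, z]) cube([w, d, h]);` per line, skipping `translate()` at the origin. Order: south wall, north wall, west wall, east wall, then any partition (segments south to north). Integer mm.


cube([4500, 100, 2800]);
translate([0, 3400, 0]) cube([4500, 100, 2800]);
translate([0, 100, 0]) cube([100, 3300, 2800]);
translate([4400, 100, 0]) cube([100, 3300, 2800]);


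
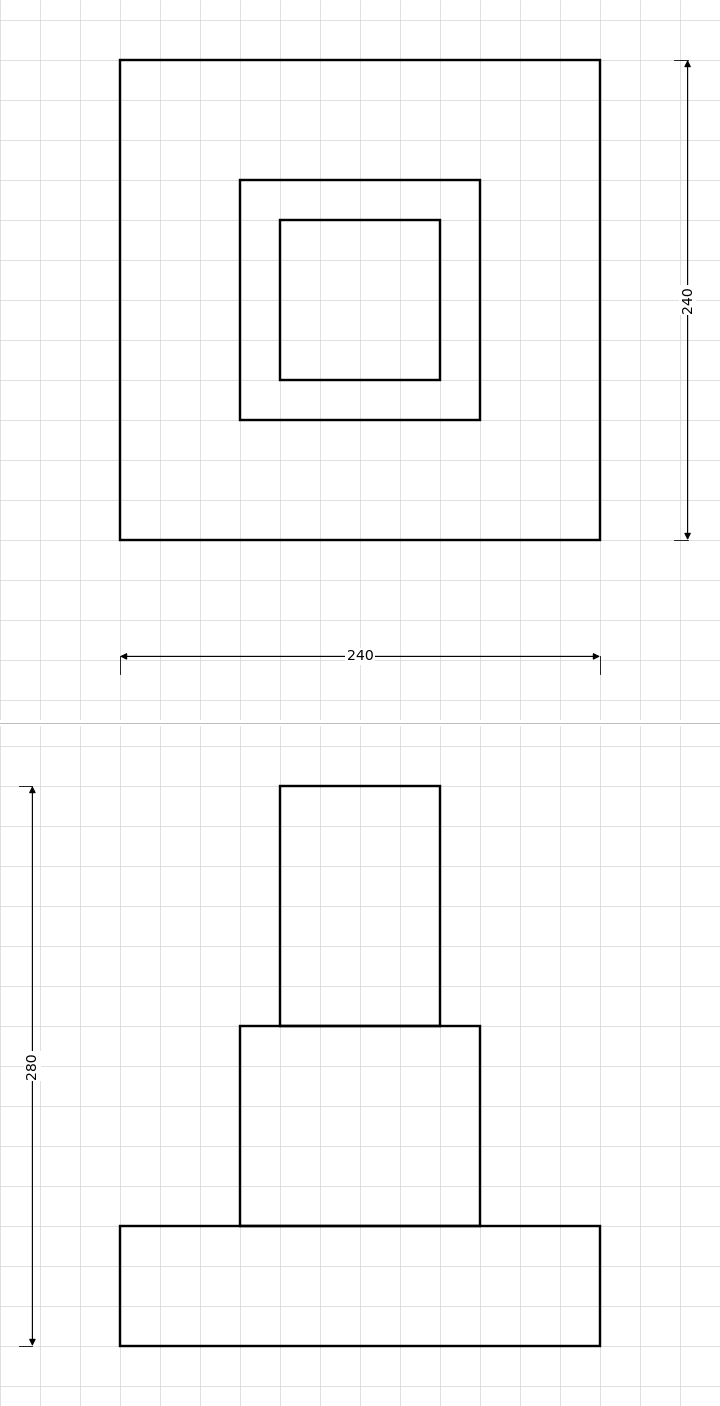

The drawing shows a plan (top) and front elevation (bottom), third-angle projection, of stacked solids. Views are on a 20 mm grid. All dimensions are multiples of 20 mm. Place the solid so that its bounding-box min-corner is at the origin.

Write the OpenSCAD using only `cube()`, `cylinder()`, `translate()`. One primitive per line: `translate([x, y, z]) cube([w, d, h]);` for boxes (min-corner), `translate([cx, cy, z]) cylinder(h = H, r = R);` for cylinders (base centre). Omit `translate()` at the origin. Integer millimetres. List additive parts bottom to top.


cube([240, 240, 60]);
translate([60, 60, 60]) cube([120, 120, 100]);
translate([80, 80, 160]) cube([80, 80, 120]);
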